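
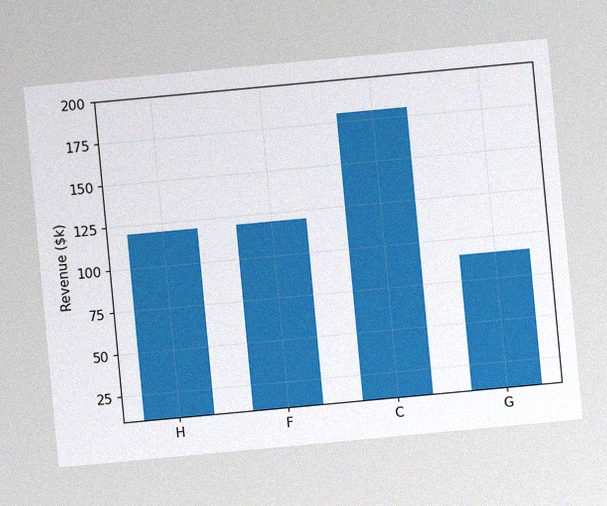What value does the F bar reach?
The chart is tilted about 5° counter-clockwise, with some photo noise. Reading along the chart's y-axis, the F bar reaches $120k.

$120k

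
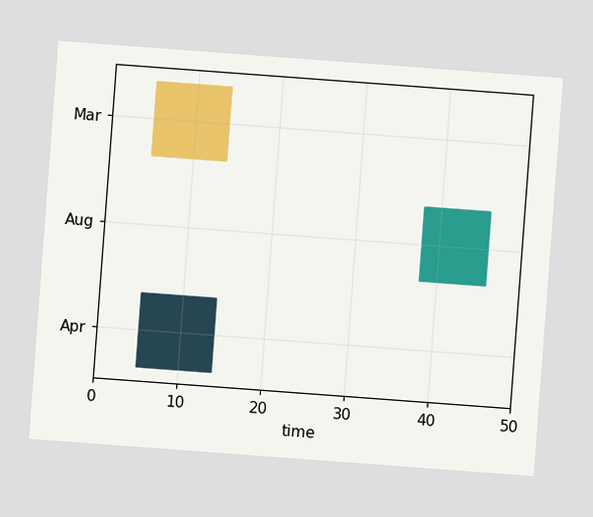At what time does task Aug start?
38

The chart is tilted about 4° clockwise. The Aug bar begins at t=38.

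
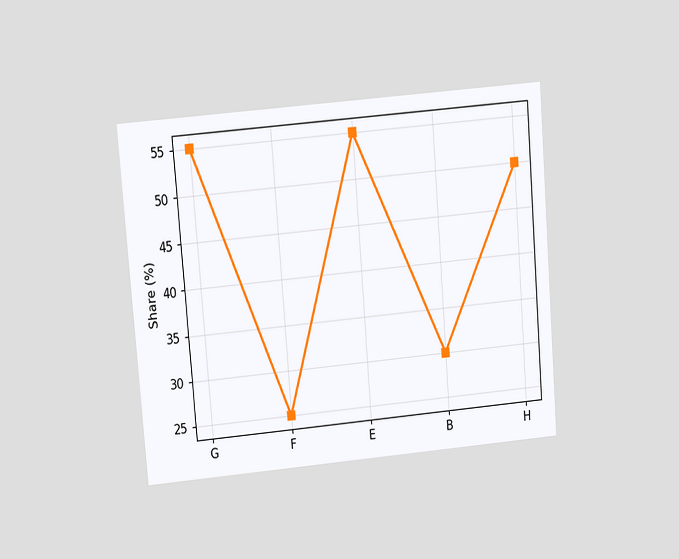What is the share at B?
30%

The chart is tilted about 5° counter-clockwise and viewed slightly from above. At B, the line is at 30%.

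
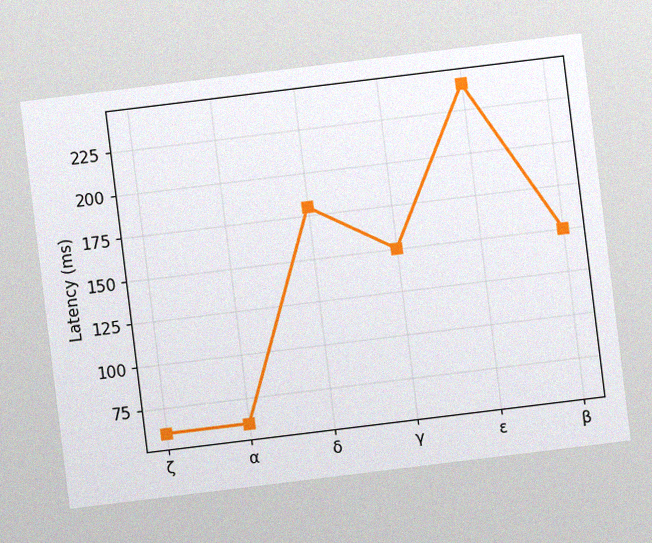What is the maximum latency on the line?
240ms

The chart is tilted about 7° counter-clockwise, with some photo noise. The highest point is at ε, and reading across to the y-axis gives 240ms.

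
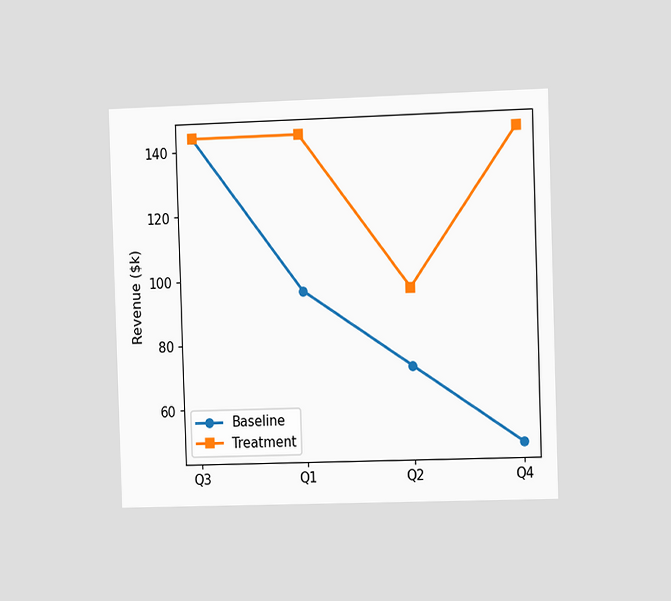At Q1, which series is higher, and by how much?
The chart is viewed slightly from the right. At Q1, Treatment sits above the other line by $48k.

Treatment, by $48k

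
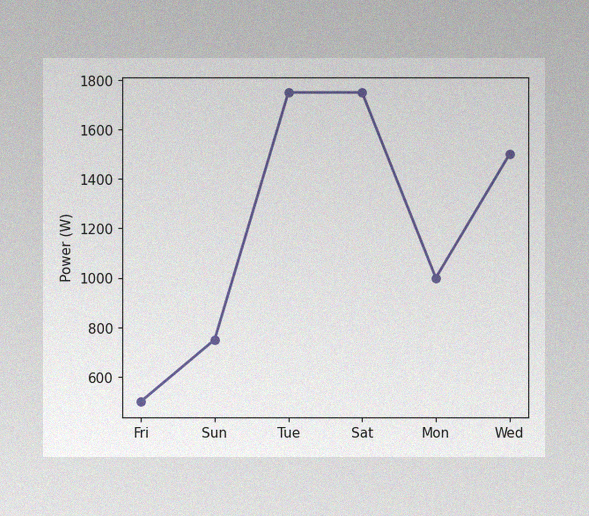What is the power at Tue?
1750W

The image has some photo noise and uneven lighting. At Tue, the line is at 1750W.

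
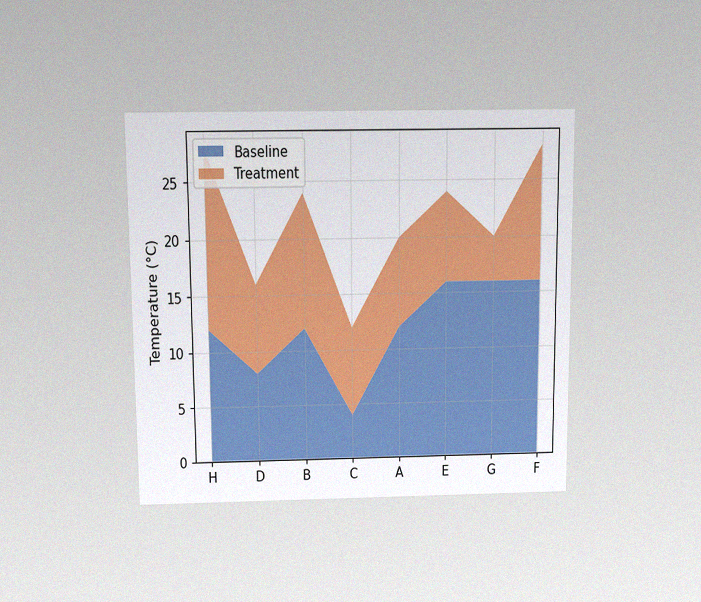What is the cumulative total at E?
24°C

The chart is viewed slightly from above, with some photo noise. The stacked total at E reaches 24°C.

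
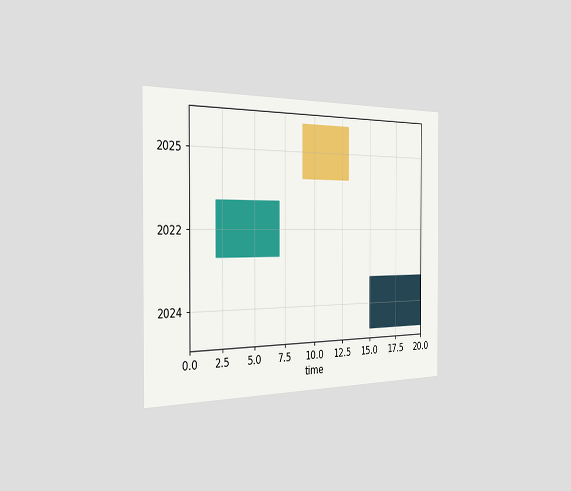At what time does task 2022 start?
The chart is viewed slightly from the left. The 2022 bar begins at t=2.

2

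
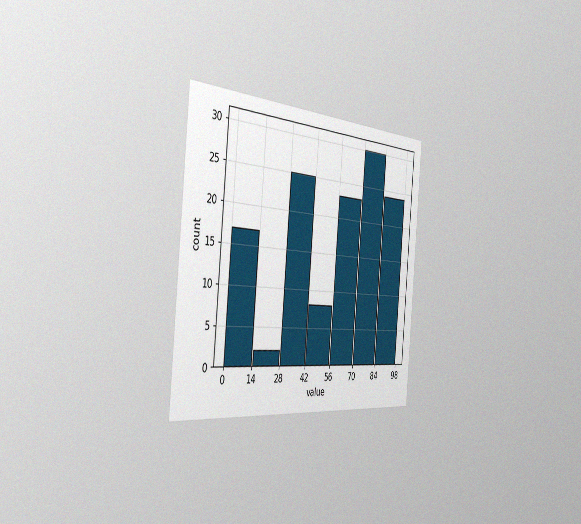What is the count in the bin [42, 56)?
8

The chart is tilted about 5° clockwise and viewed slightly from the left, with some photo noise. The [42, 56) bin has height 8.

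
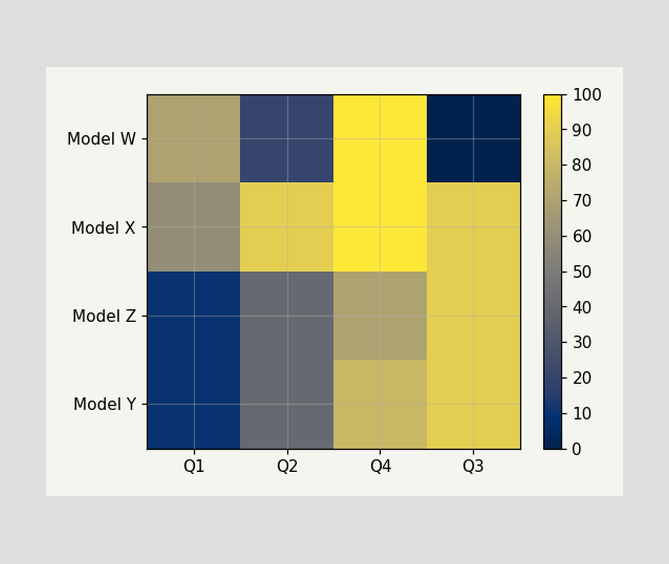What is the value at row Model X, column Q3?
90

Matching cell (Model X, Q3) against the colorbar gives 90.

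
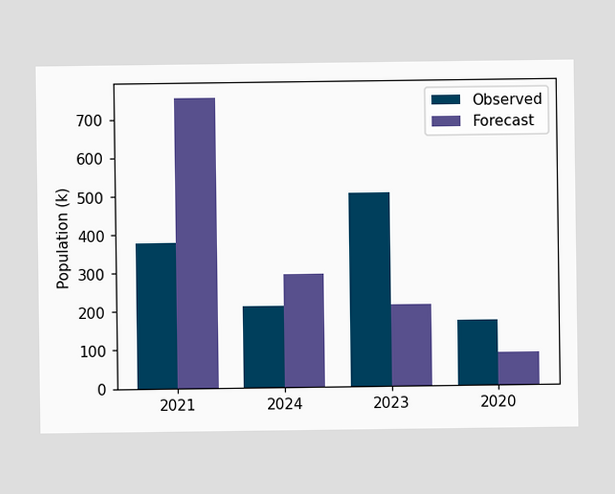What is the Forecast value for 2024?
294k

The Forecast bar at 2024 reaches 294k on the y-axis.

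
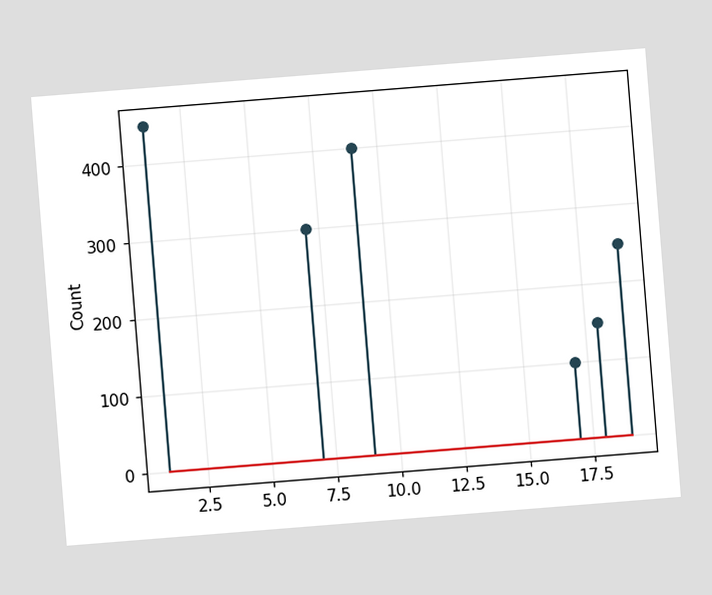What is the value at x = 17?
The chart is tilted about 5° counter-clockwise. The stem at x=17 reaches 100.

100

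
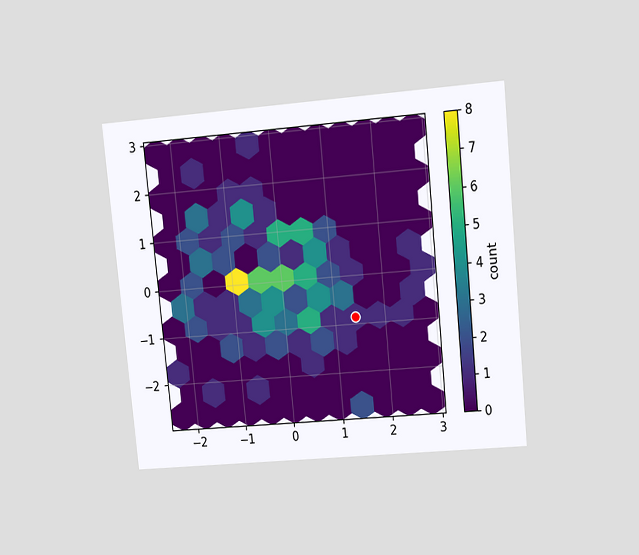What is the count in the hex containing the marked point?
The chart is tilted about 6° counter-clockwise and viewed at a slight angle. The marked hex reads 1 on the colorbar.

1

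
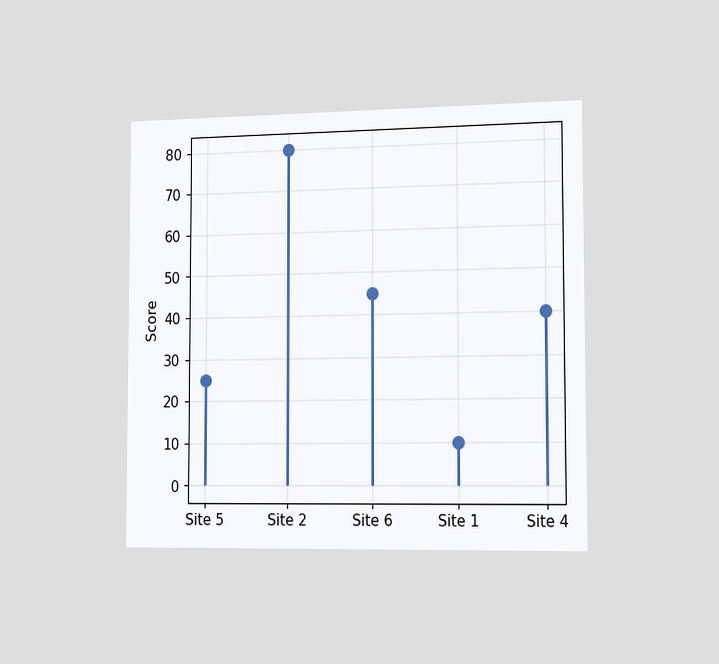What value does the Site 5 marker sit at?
The chart is viewed slightly from the right. The Site 5 marker sits at 25.

25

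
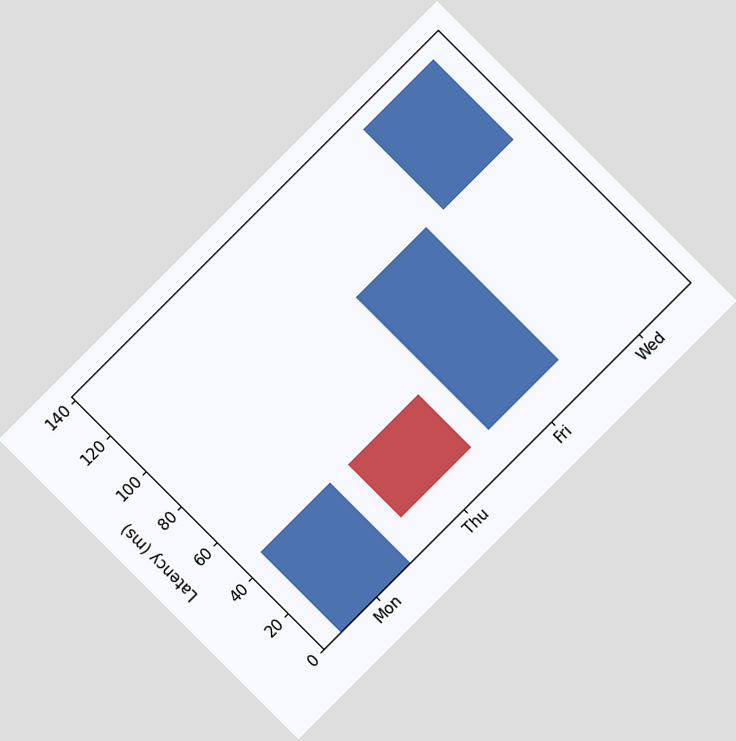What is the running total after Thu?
15ms

The chart is tilted about 45° counter-clockwise. After Thu the running total reaches 15ms.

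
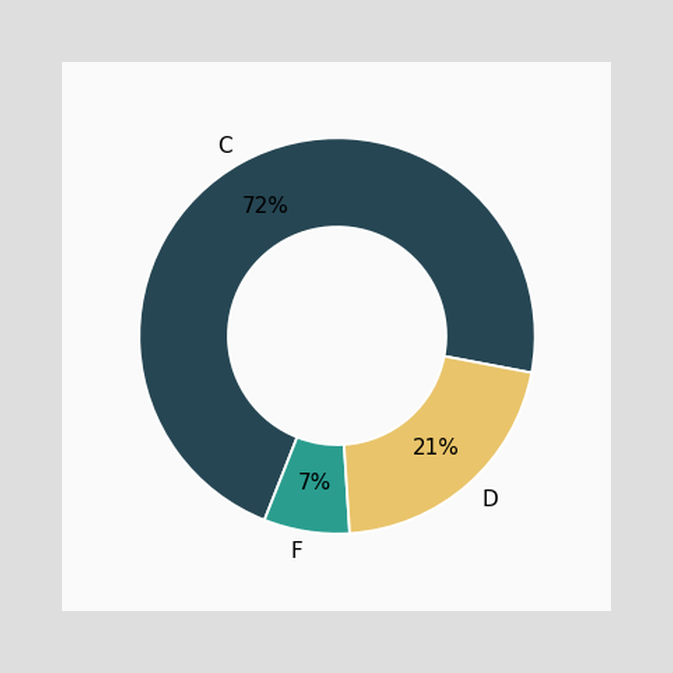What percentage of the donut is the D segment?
The D segment takes up 21% of the ring.

21%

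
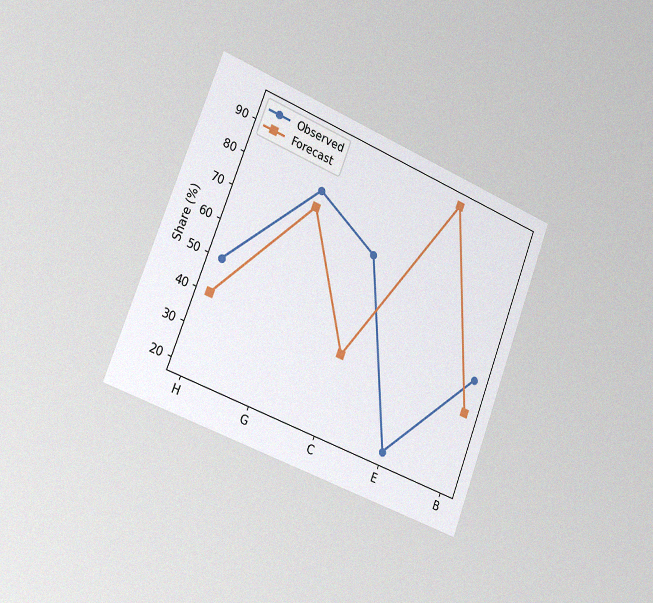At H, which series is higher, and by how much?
Observed, by 10%

The chart is tilted about 21° clockwise and viewed slightly from the left, with some photo noise. At H, Observed sits above the other line by 10%.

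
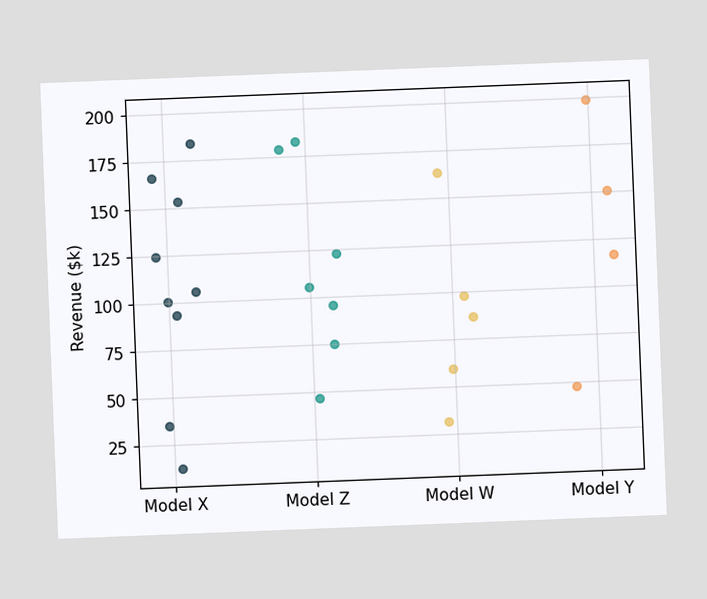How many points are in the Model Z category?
The chart is tilted about 2° counter-clockwise. Counting the markers in the Model Z column gives 7.

7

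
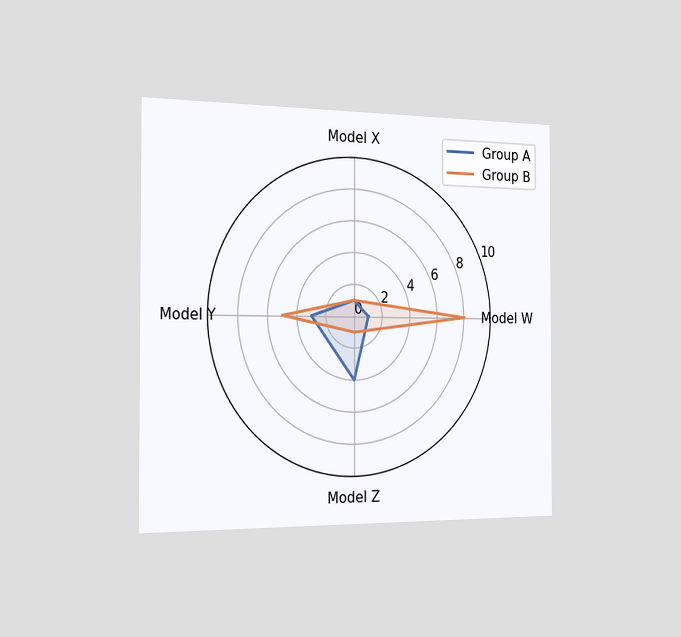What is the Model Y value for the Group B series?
The chart is viewed slightly from the left. On the Model Y axis, Group B reaches 5.

5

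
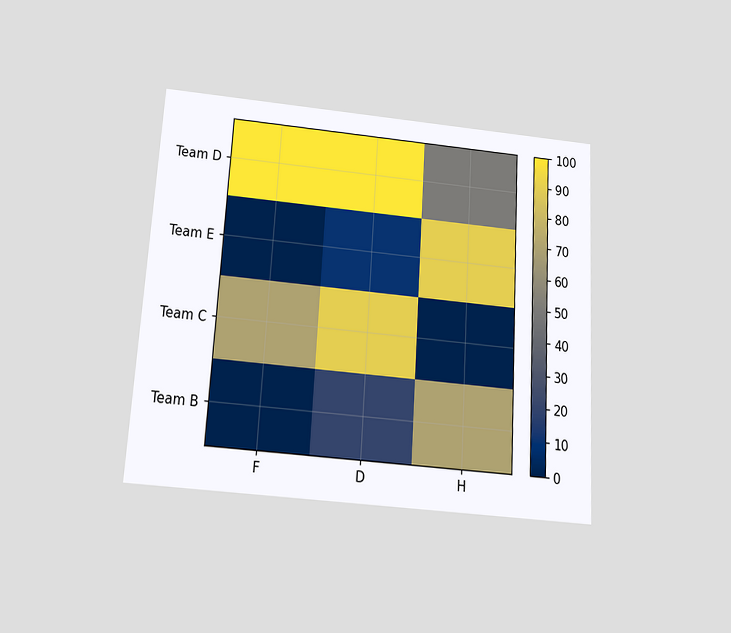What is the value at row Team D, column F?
The chart is tilted about 3° clockwise and viewed slightly from below. Matching cell (Team D, F) against the colorbar gives 100.

100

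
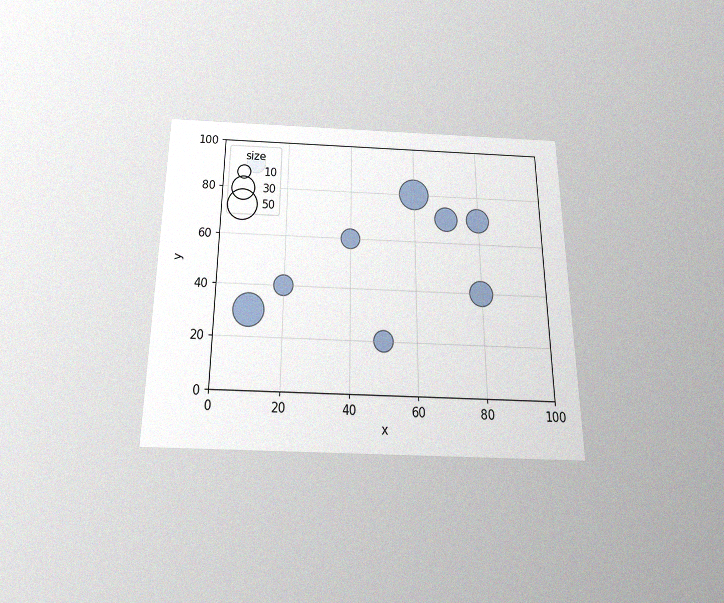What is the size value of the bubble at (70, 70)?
The chart is viewed slightly from below, with some photo noise. Matching the bubble at (70, 70) against the size legend gives 30.

30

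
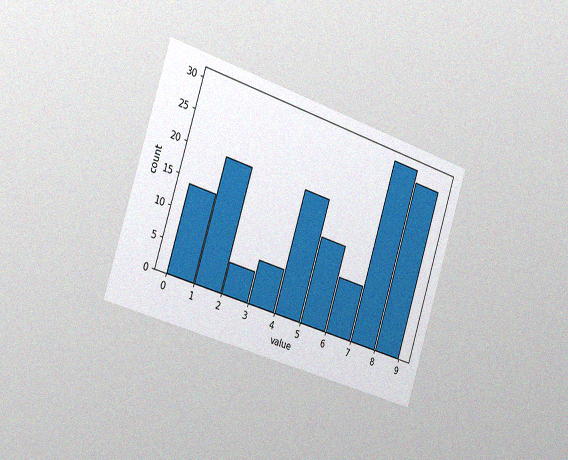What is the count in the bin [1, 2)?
20

The chart is tilted about 18° clockwise and viewed slightly from the left, with some photo noise. The [1, 2) bin has height 20.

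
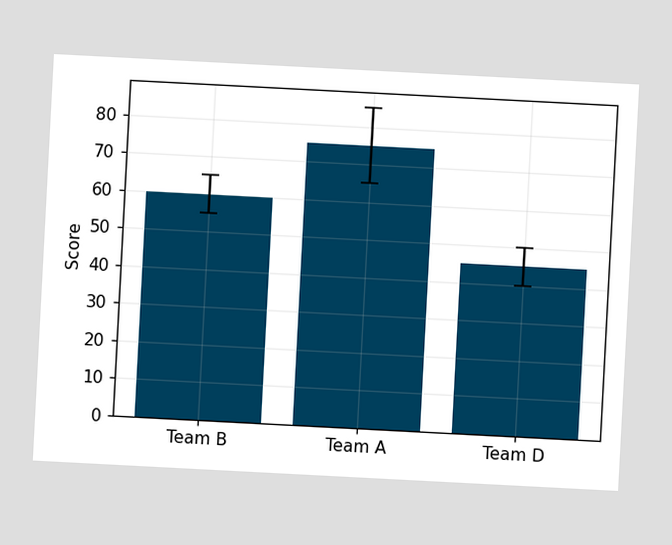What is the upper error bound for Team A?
The chart is tilted about 3° clockwise. The Team A bar's upper whisker reaches 85.

85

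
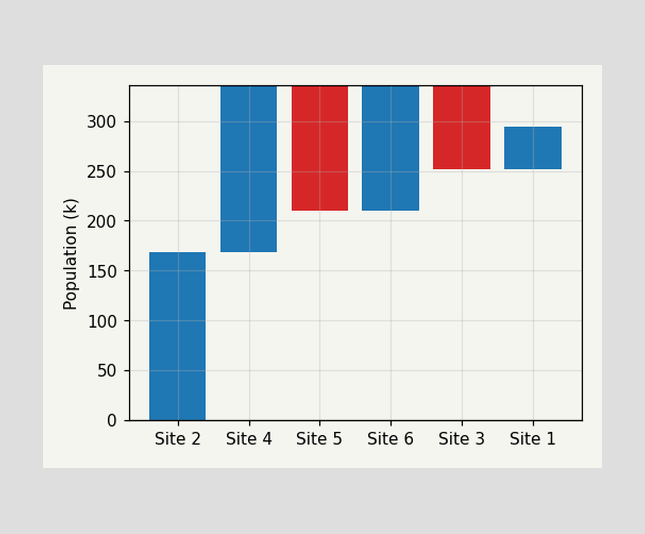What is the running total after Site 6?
336k

After Site 6 the running total reaches 336k.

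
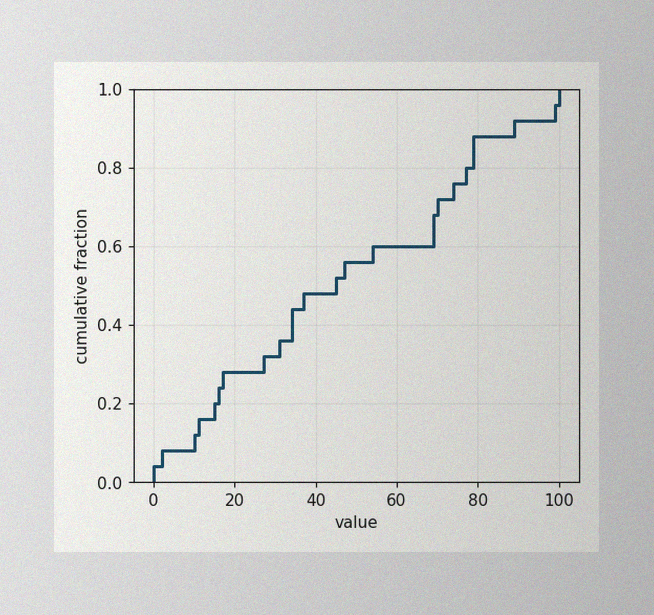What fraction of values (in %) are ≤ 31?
36%

The image has some photo noise and uneven lighting. At x=31 the ECDF step is at 36%.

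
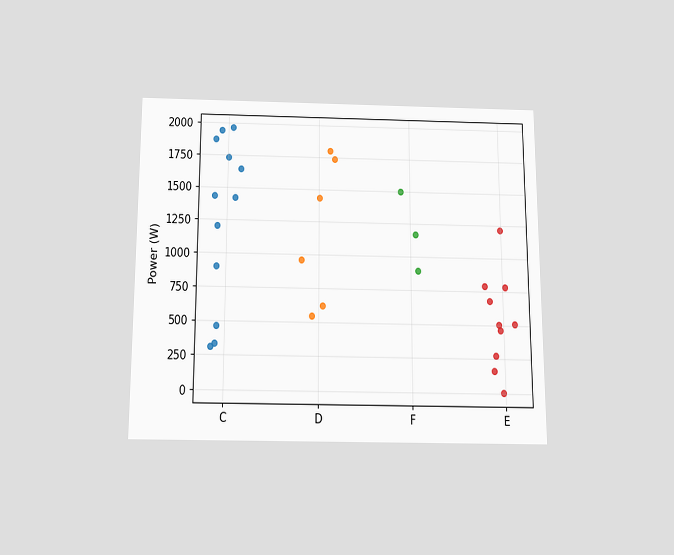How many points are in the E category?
10

The chart is viewed slightly from below. Counting the markers in the E column gives 10.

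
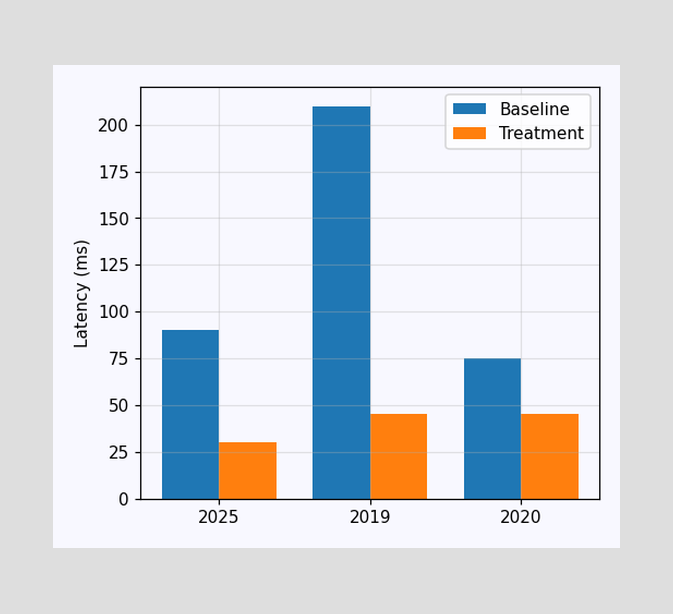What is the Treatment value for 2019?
45ms

The Treatment bar at 2019 reaches 45ms on the y-axis.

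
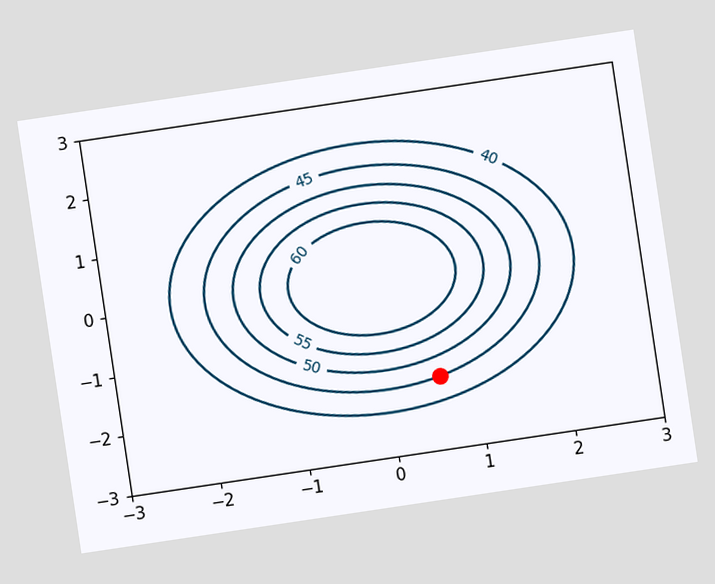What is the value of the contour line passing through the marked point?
45

The chart is tilted about 8° counter-clockwise. The marked point sits on the contour labelled 45.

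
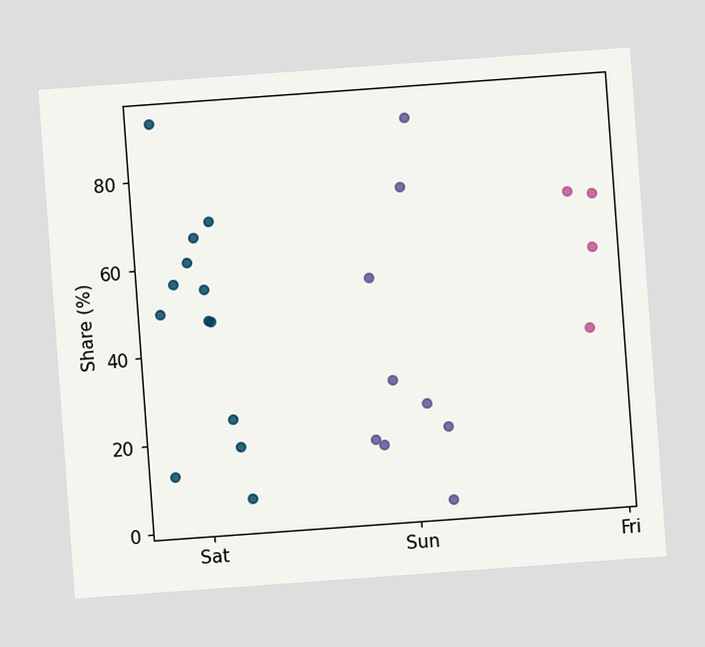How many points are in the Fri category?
The chart is tilted about 4° counter-clockwise. Counting the markers in the Fri column gives 4.

4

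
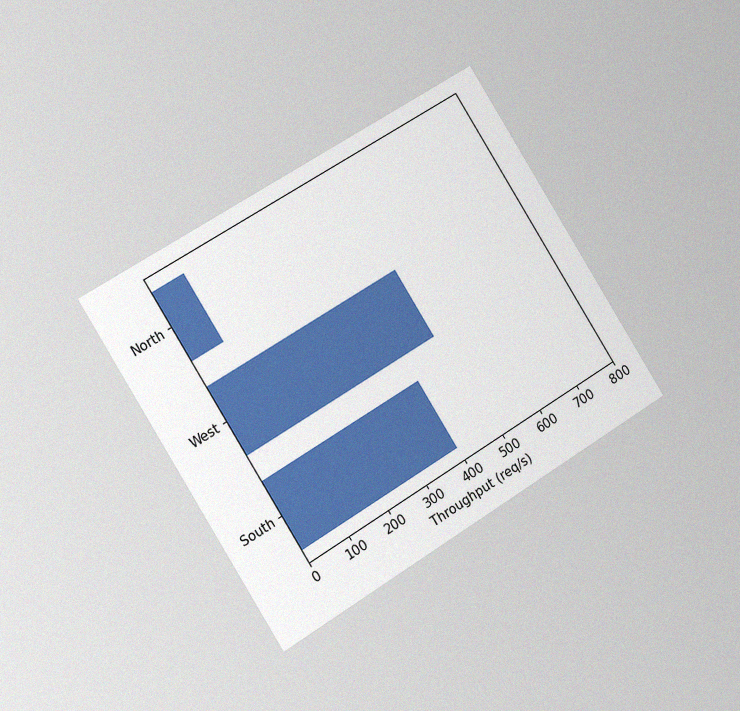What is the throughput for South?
400req/s

The chart is tilted about 32° counter-clockwise and viewed slightly from the left, with some photo noise. Reading along the chart's x-axis, the South bar reaches 400req/s.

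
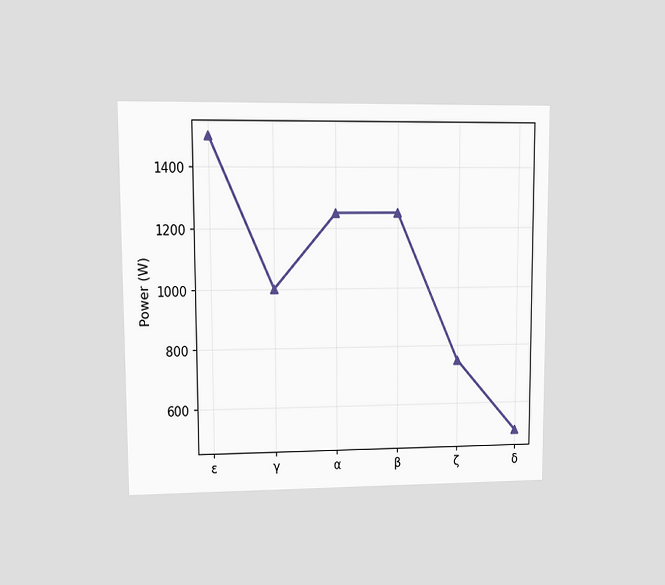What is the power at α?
The chart is viewed at a slight angle. At α, the line is at 1250W.

1250W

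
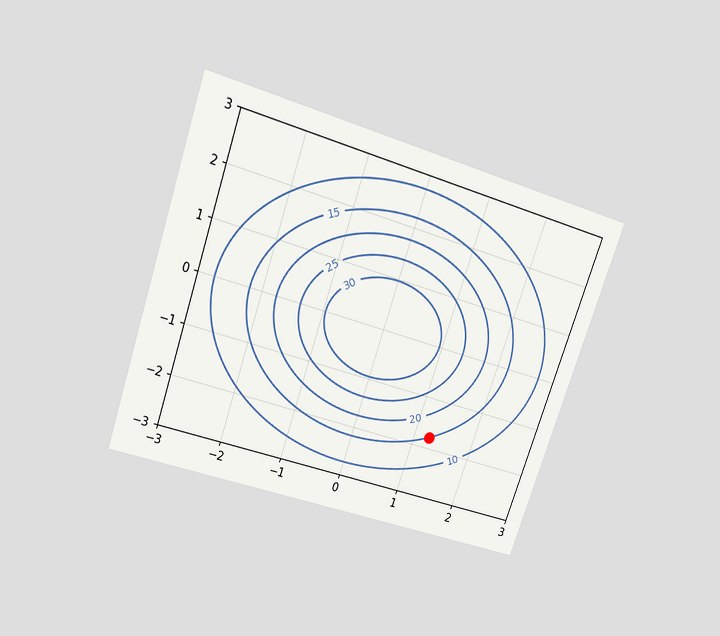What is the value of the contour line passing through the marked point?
15

The chart is tilted about 19° clockwise and viewed slightly from above. The marked point sits on the contour labelled 15.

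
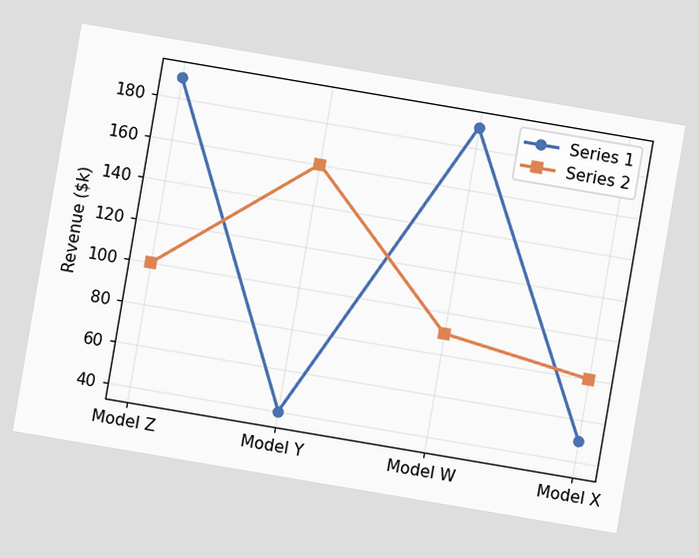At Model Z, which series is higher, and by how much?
The chart is tilted about 10° clockwise. At Model Z, Series 1 sits above the other line by $90k.

Series 1, by $90k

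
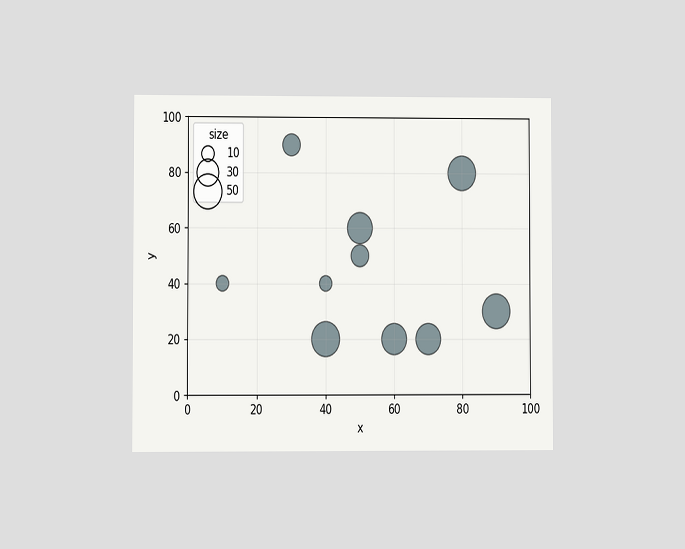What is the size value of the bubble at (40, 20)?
The chart is viewed at a slight angle. Matching the bubble at (40, 20) against the size legend gives 50.

50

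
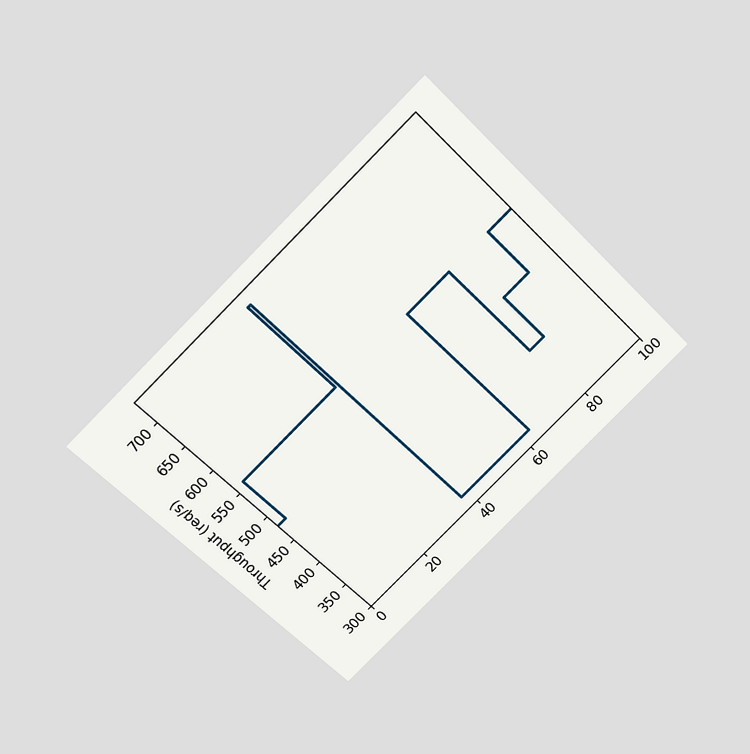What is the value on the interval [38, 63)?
The chart is tilted about 45° counter-clockwise and viewed slightly from above. On [38, 63) the step sits at 320req/s.

320req/s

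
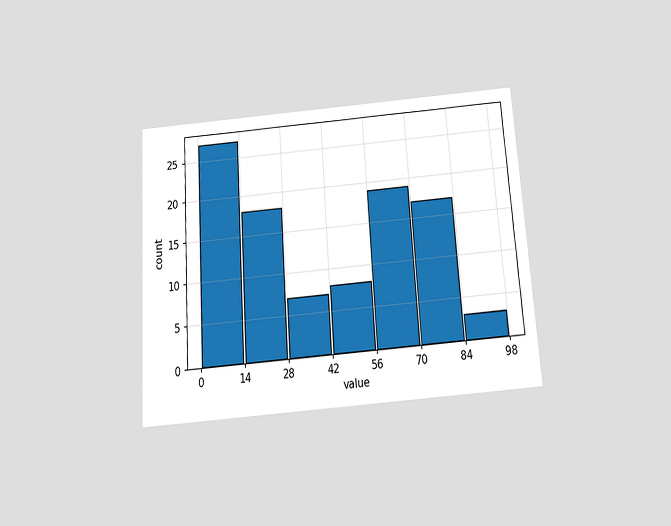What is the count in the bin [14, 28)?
18

The chart is tilted about 4° counter-clockwise and viewed slightly from below. The [14, 28) bin has height 18.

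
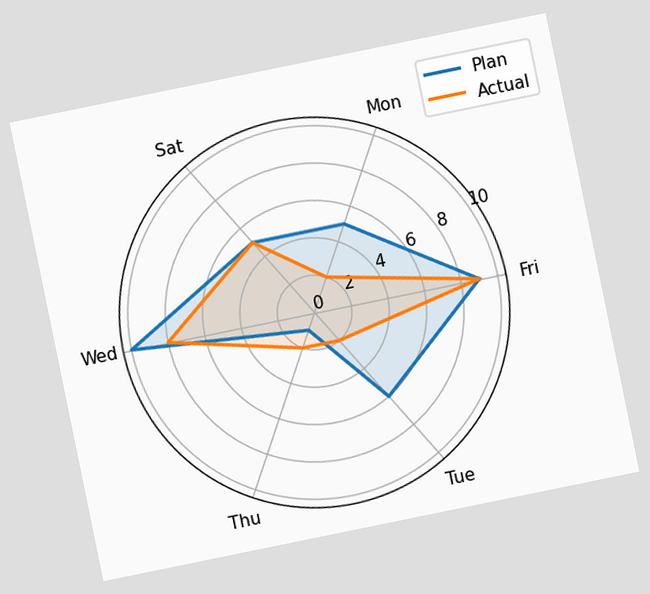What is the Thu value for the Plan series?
1

The chart is tilted about 12° counter-clockwise. On the Thu axis, Plan reaches 1.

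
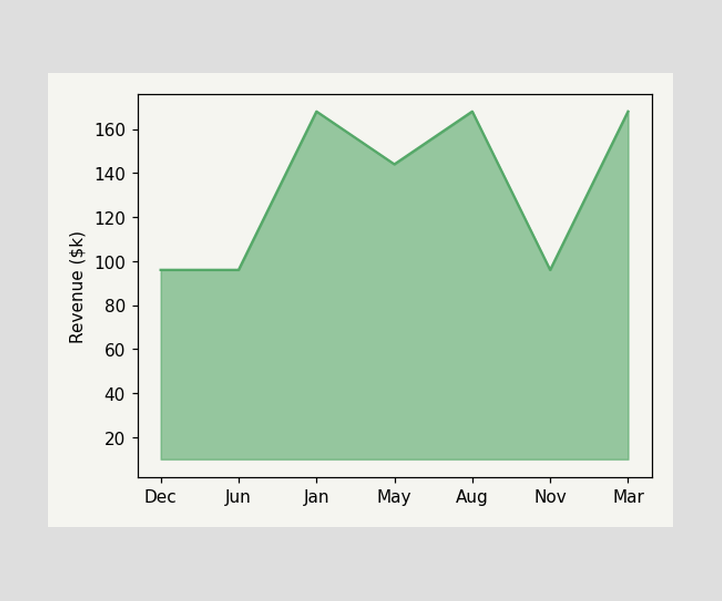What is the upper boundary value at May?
At May the upper boundary is at $144k.

$144k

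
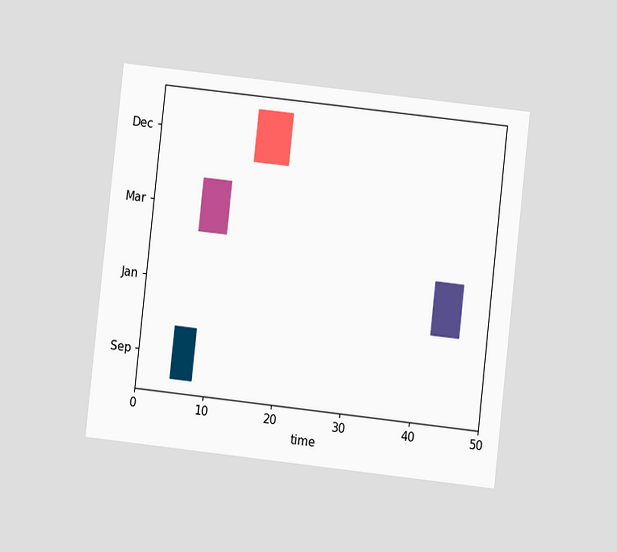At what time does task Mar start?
The chart is tilted about 6° clockwise and viewed at a slight angle. The Mar bar begins at t=7.

7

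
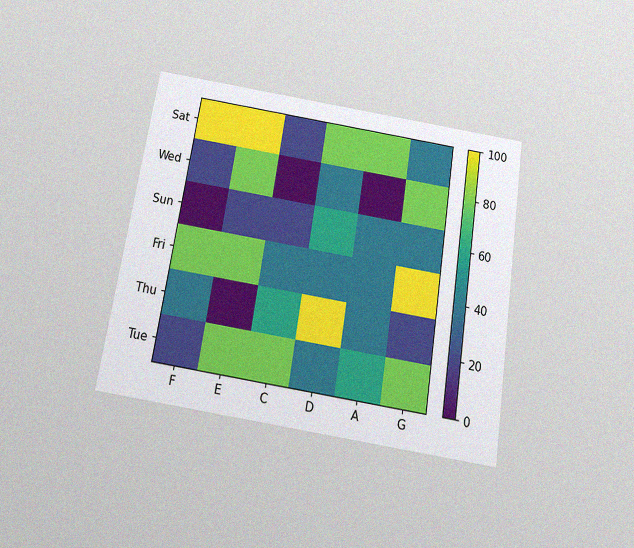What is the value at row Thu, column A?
The chart is tilted about 9° clockwise and viewed slightly from below, with some photo noise. Matching cell (Thu, A) against the colorbar gives 40.

40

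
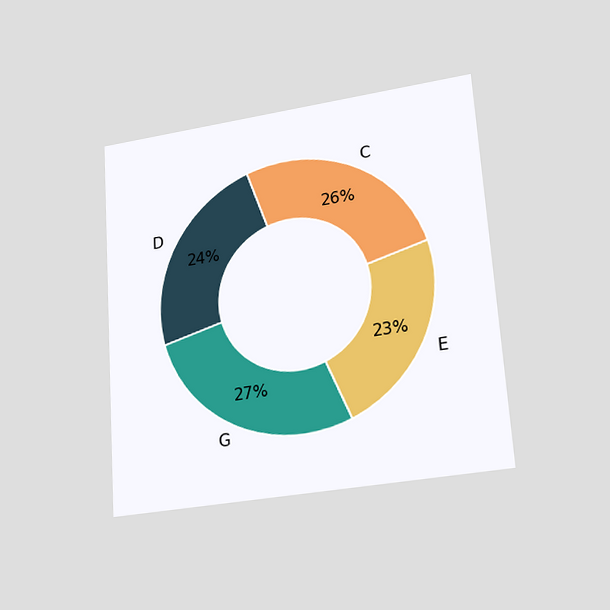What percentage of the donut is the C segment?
26%

The chart is tilted about 4° counter-clockwise and viewed at a slight angle. The C segment takes up 26% of the ring.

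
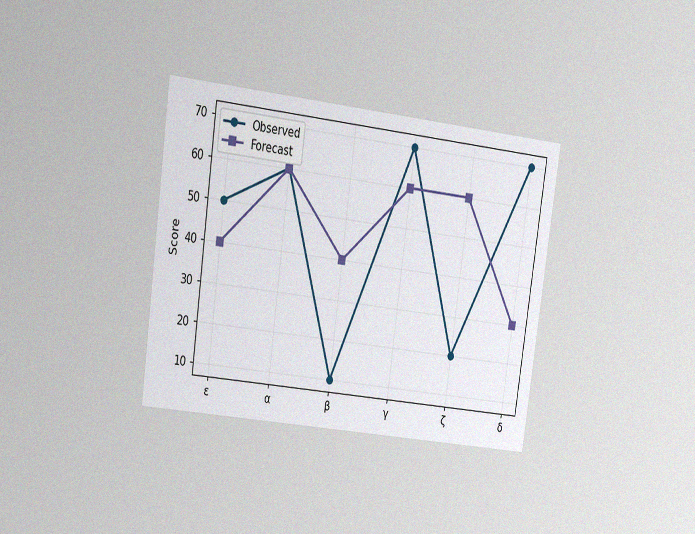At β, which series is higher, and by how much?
The chart is tilted about 8° clockwise and viewed at a slight angle, with some photo noise. At β, Forecast sits above the other line by 30.

Forecast, by 30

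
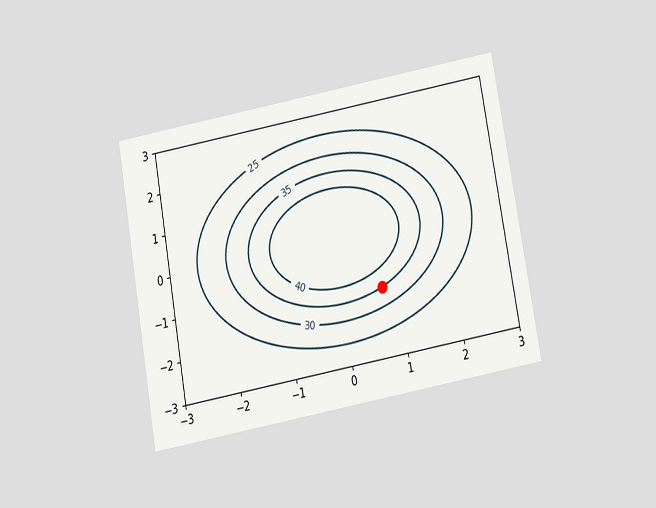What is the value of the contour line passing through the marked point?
35

The chart is tilted about 10° counter-clockwise and viewed slightly from below. The marked point sits on the contour labelled 35.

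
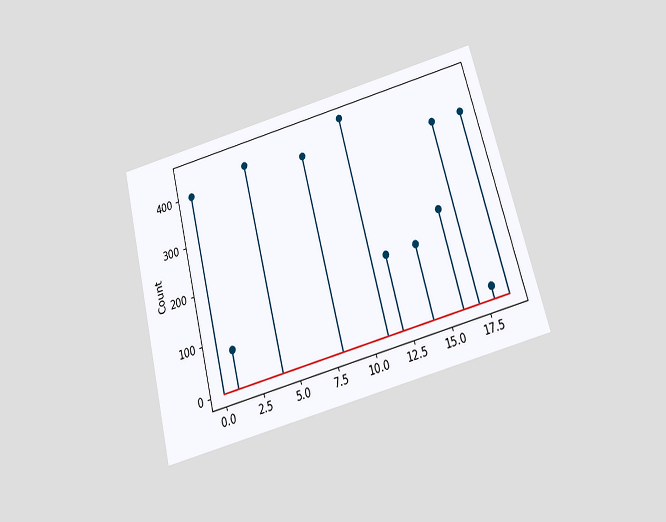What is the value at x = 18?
25

The chart is tilted about 15° counter-clockwise and viewed slightly from below. The stem at x=18 reaches 25.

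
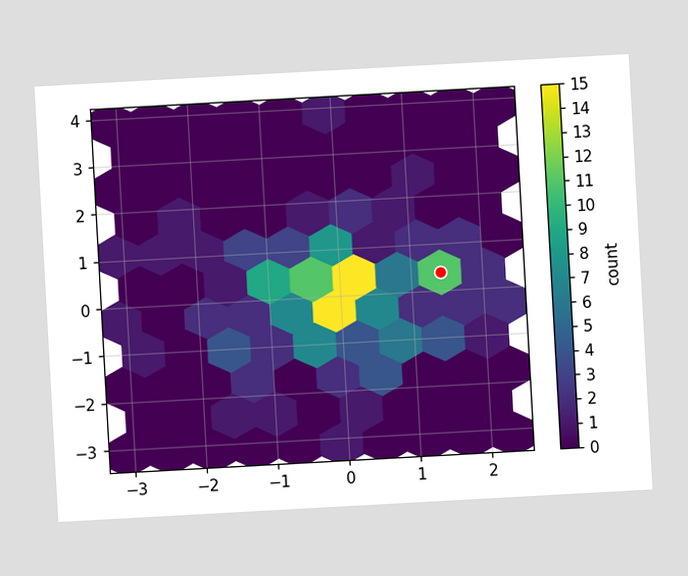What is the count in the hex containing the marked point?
The chart is tilted about 3° counter-clockwise. The marked hex reads 11 on the colorbar.

11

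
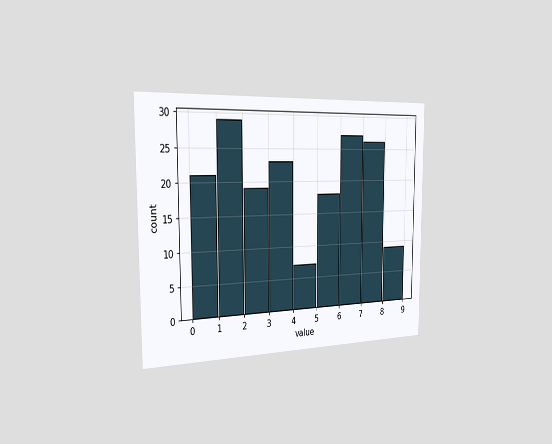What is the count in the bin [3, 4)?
The chart is viewed slightly from the left. The [3, 4) bin has height 23.

23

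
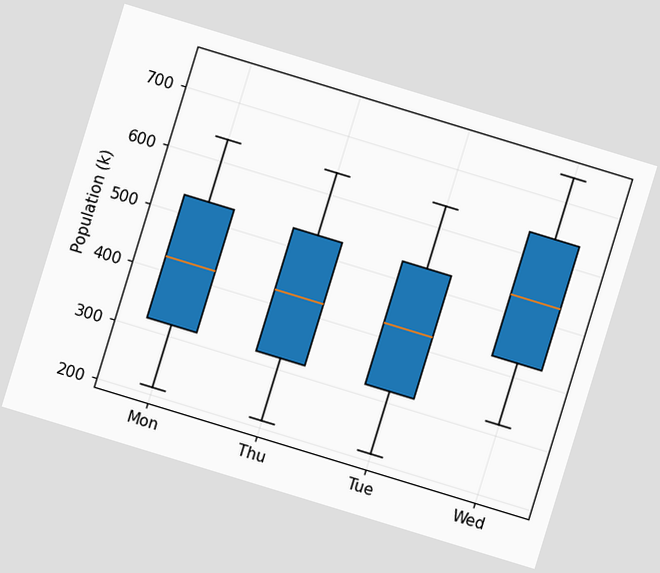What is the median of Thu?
424k

The chart is tilted about 17° clockwise. The median line in the Thu box sits at 424k.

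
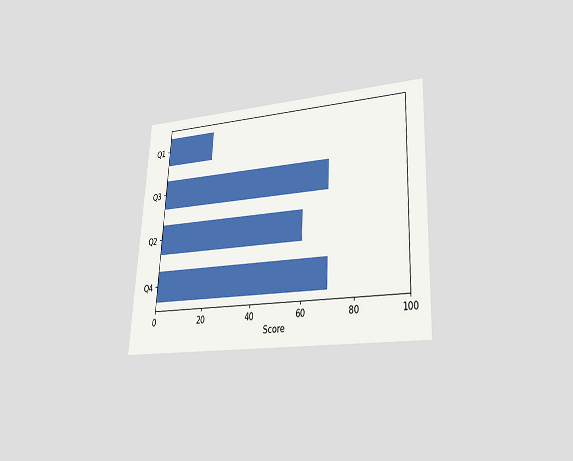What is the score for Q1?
The chart is tilted about 3° clockwise and viewed at a slight angle. Reading along the chart's x-axis, the Q1 bar reaches 20.

20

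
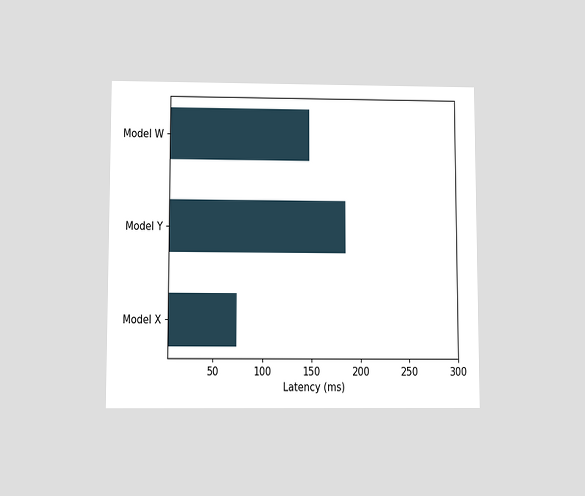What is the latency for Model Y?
185ms

The chart is viewed slightly from below. Reading along the chart's x-axis, the Model Y bar reaches 185ms.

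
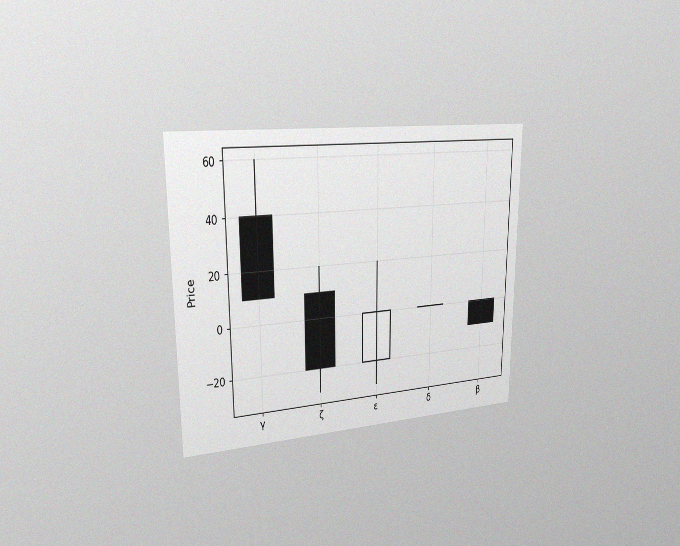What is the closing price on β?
-10

The chart is viewed slightly from the left, with some photo noise. The β candle closes at -10.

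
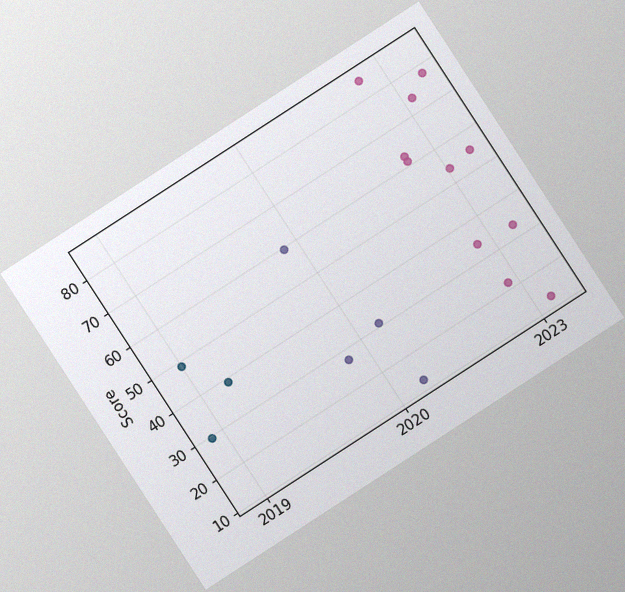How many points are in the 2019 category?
The chart is tilted about 33° counter-clockwise, with some photo noise. Counting the markers in the 2019 column gives 3.

3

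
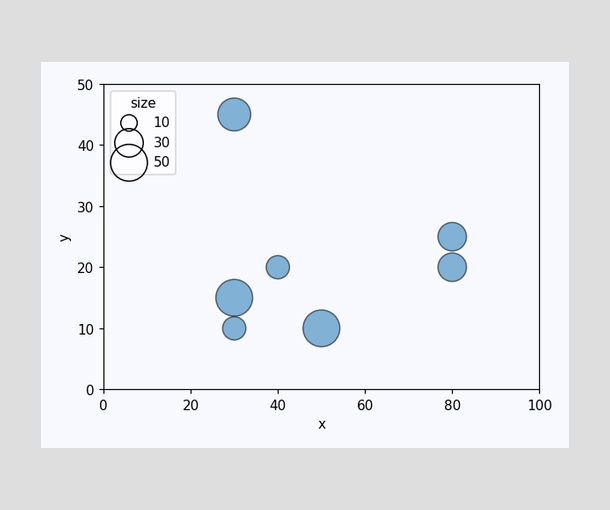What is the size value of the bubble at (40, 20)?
20

Matching the bubble at (40, 20) against the size legend gives 20.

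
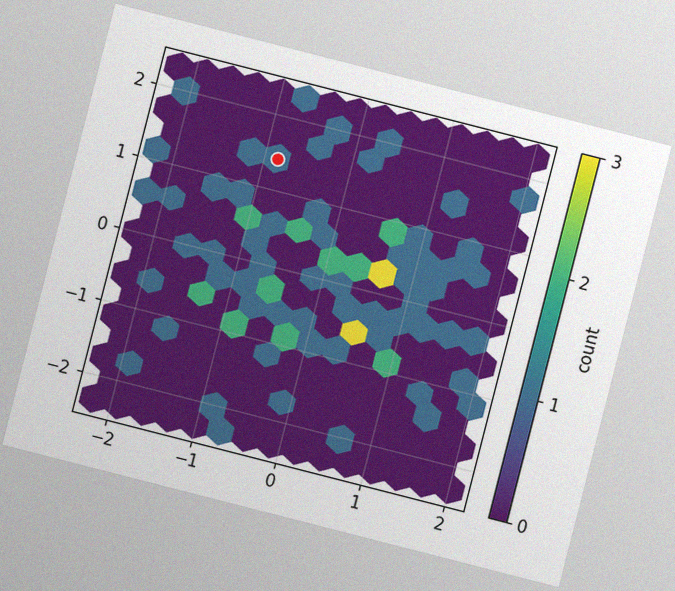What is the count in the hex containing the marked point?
1

The chart is tilted about 14° clockwise, with some photo noise. The marked hex reads 1 on the colorbar.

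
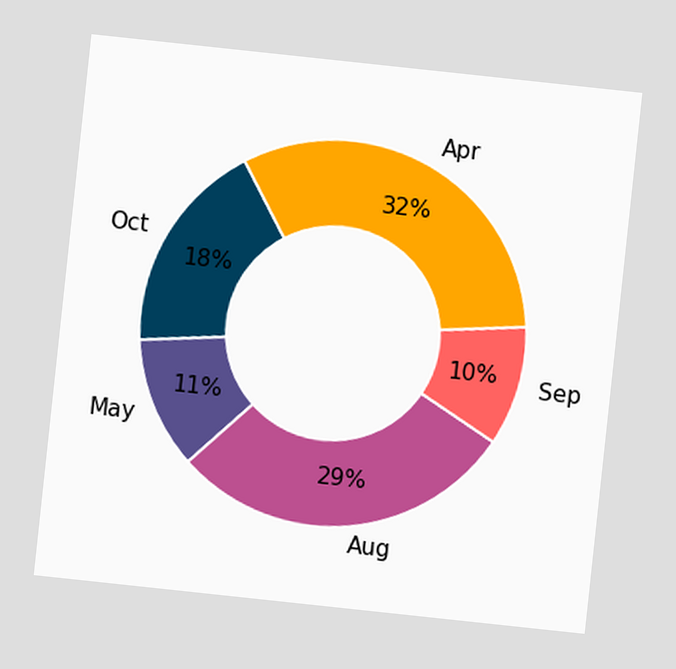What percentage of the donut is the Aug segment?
The chart is tilted about 6° clockwise. The Aug segment takes up 29% of the ring.

29%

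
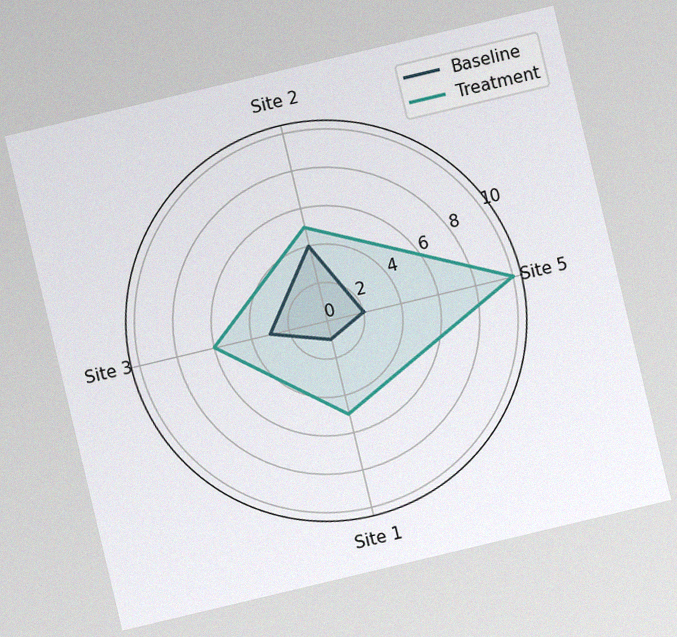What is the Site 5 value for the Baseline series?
The chart is tilted about 13° counter-clockwise, with some photo noise. On the Site 5 axis, Baseline reaches 2.

2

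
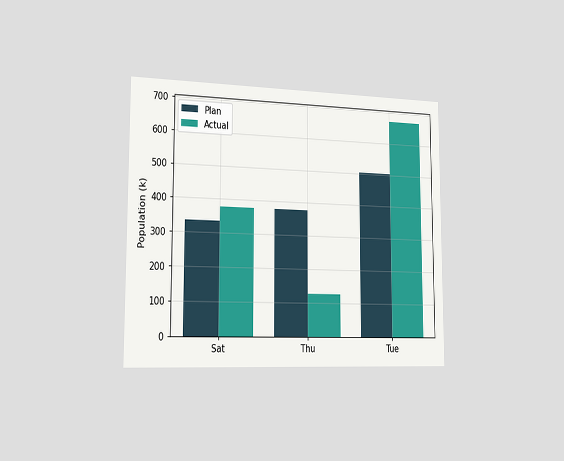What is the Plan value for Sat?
The chart is viewed slightly from the left. The Plan bar at Sat reaches 336k on the y-axis.

336k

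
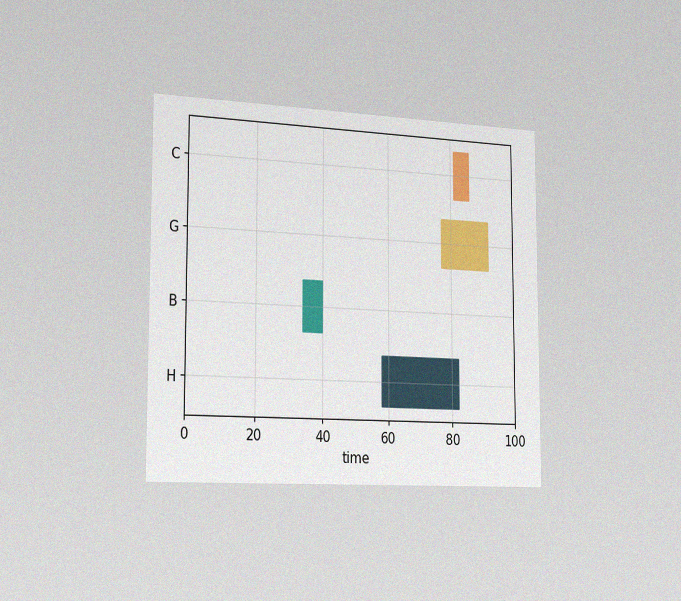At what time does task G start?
The chart is viewed slightly from the left, with some photo noise. The G bar begins at t=77.

77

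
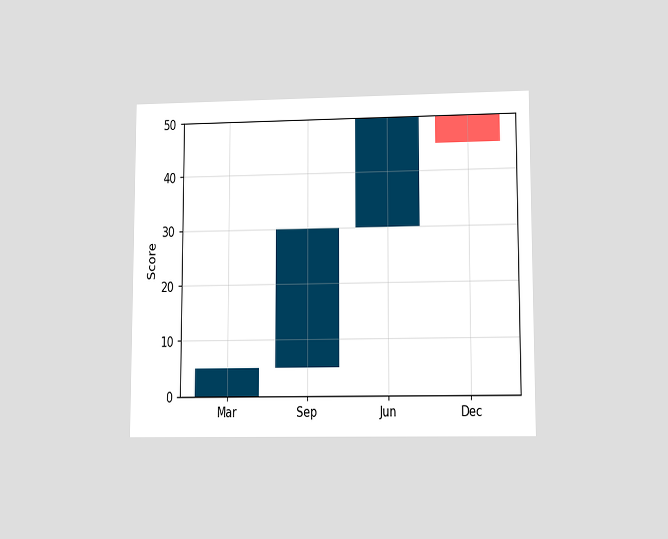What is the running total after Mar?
5

The chart is viewed at a slight angle. After Mar the running total reaches 5.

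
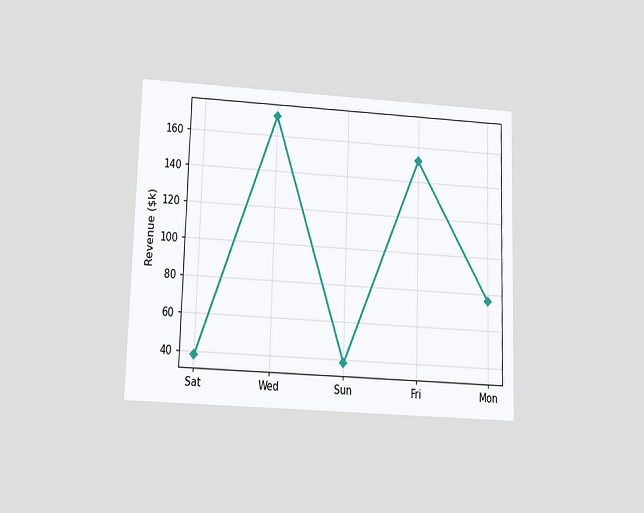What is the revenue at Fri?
The chart is viewed slightly from below. At Fri, the line is at $152k.

$152k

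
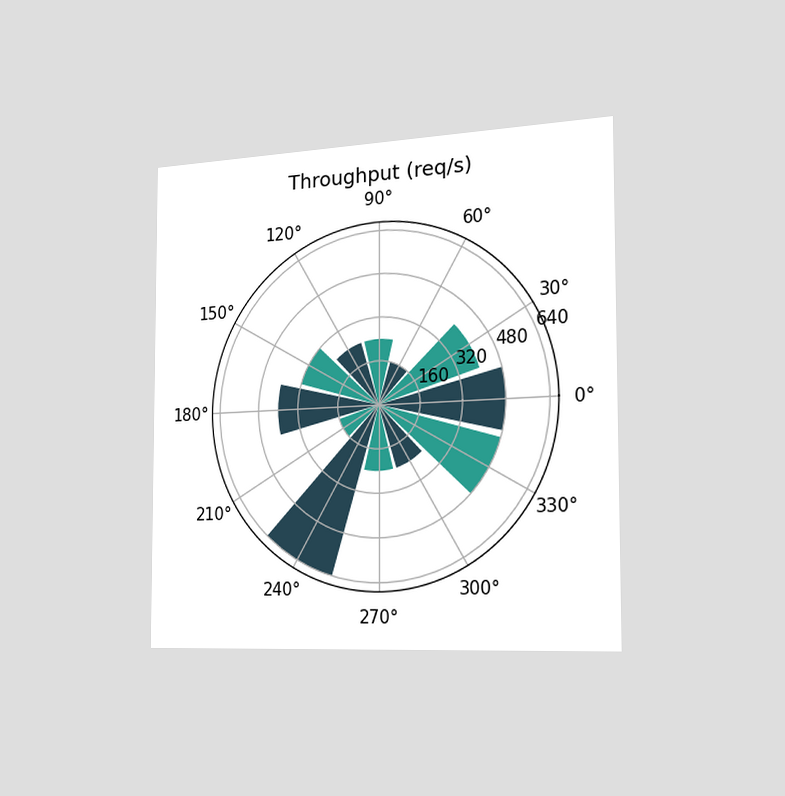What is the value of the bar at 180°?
The chart is viewed slightly from the right. The bar at 180° reaches 400req/s on the radial axis.

400req/s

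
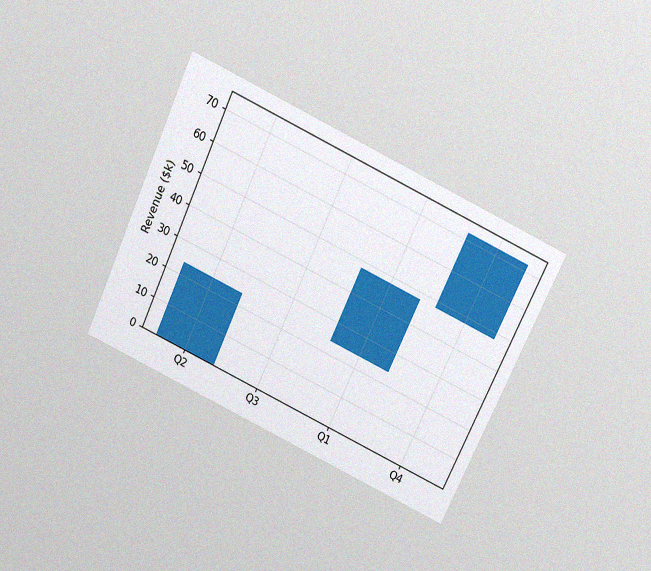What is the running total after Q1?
The chart is tilted about 25° clockwise and viewed slightly from above, with some photo noise. After Q1 the running total reaches $48k.

$48k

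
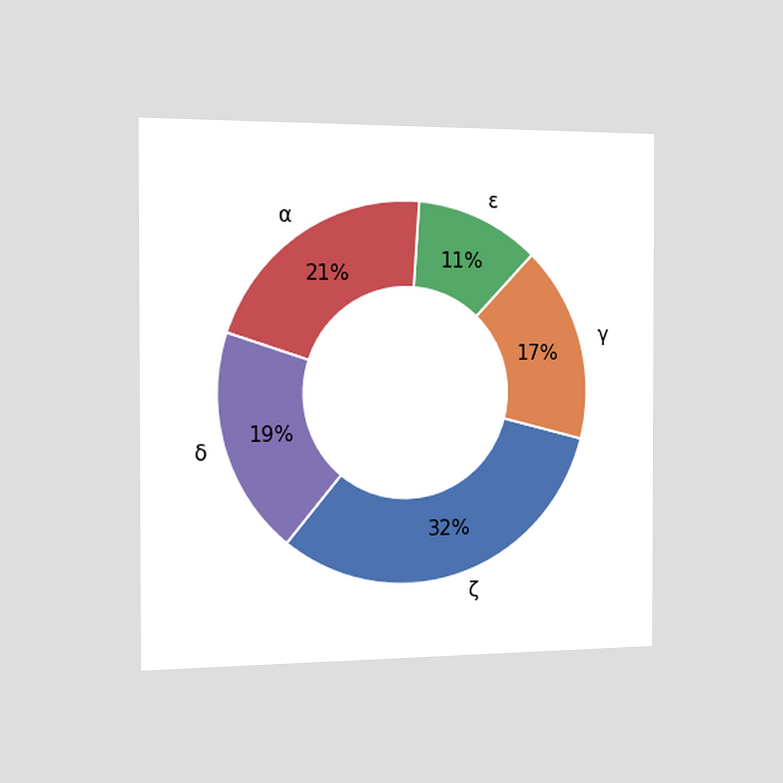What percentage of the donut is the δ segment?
The chart is viewed slightly from the left. The δ segment takes up 19% of the ring.

19%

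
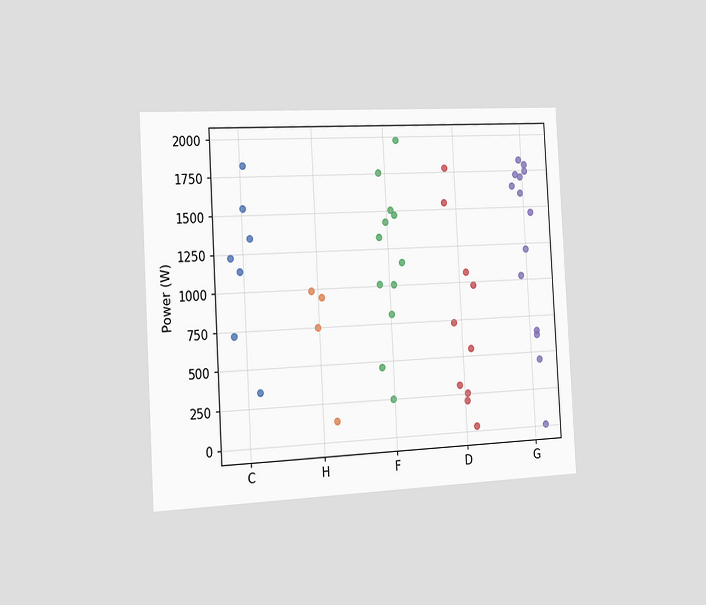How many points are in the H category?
The chart is tilted about 3° counter-clockwise and viewed slightly from the left. Counting the markers in the H column gives 4.

4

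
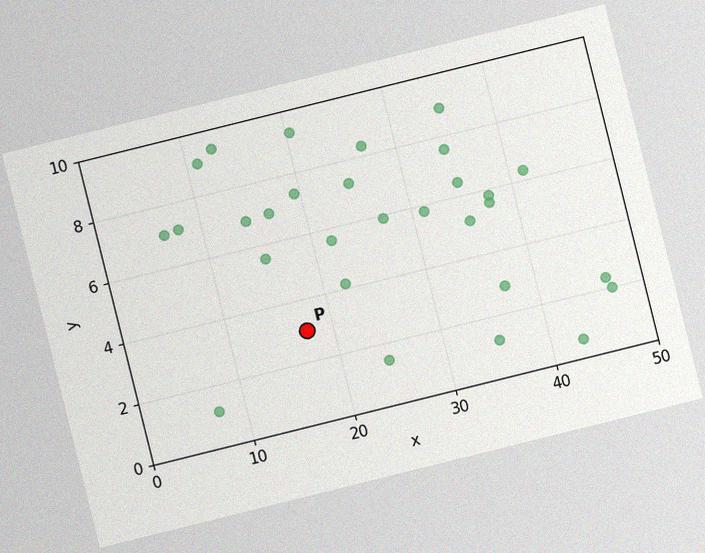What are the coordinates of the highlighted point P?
The chart is tilted about 14° counter-clockwise, with some photo noise. Following the gridlines from P to each axis, P sits at (17.5, 3).

(17.5, 3)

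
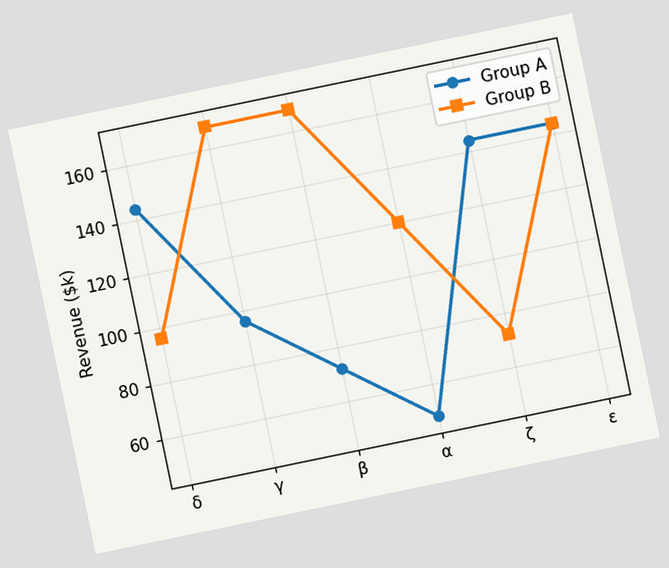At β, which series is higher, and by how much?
Group B, by $96k

The chart is tilted about 12° counter-clockwise. At β, Group B sits above the other line by $96k.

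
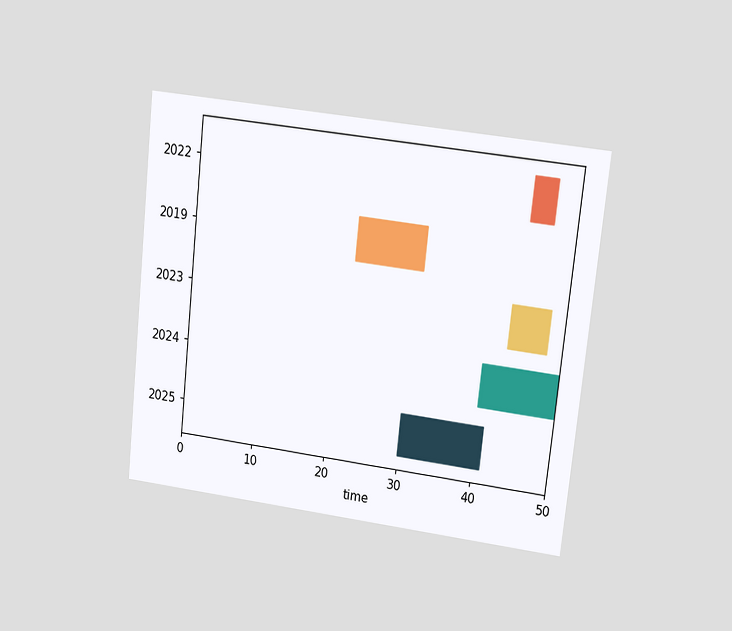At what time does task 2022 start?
44

The chart is tilted about 6° clockwise and viewed at a slight angle. The 2022 bar begins at t=44.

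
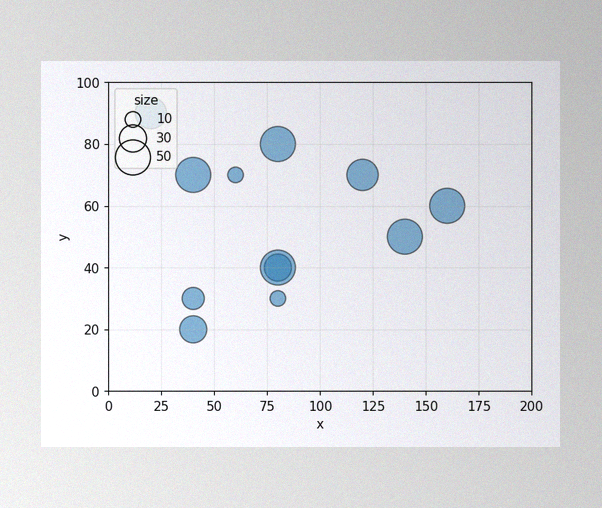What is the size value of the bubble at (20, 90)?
The image has some photo noise and uneven lighting. Matching the bubble at (20, 90) against the size legend gives 40.

40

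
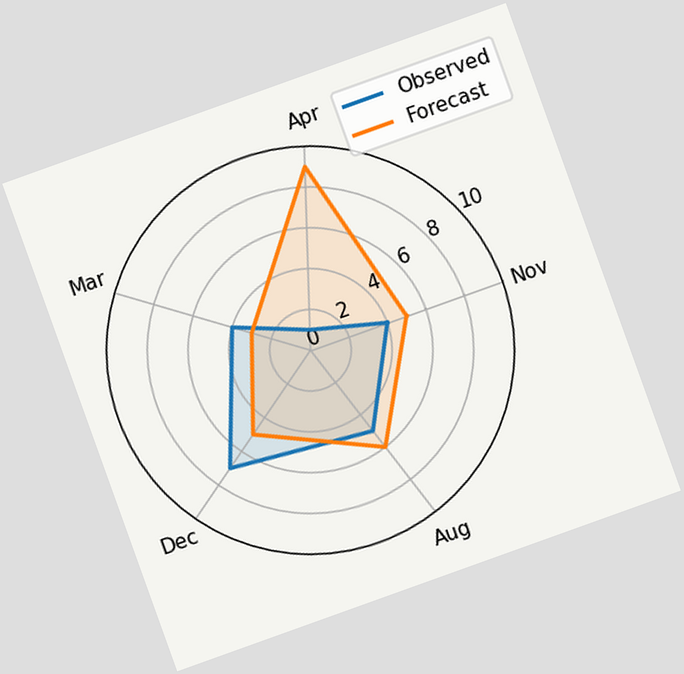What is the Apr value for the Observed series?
1

The chart is tilted about 20° counter-clockwise. On the Apr axis, Observed reaches 1.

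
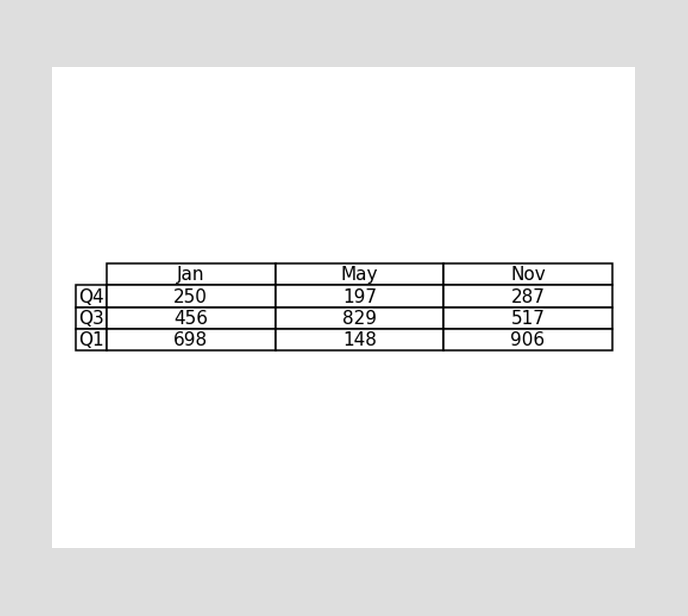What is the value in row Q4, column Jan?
The (Q4, Jan) cell reads 250.

250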